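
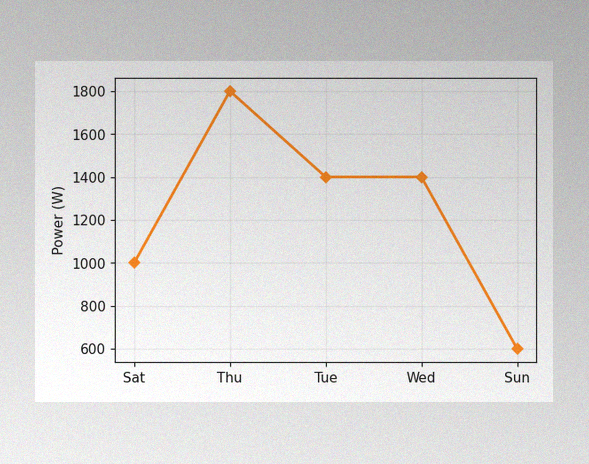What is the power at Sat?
1000W

The image has some photo noise and uneven lighting. At Sat, the line is at 1000W.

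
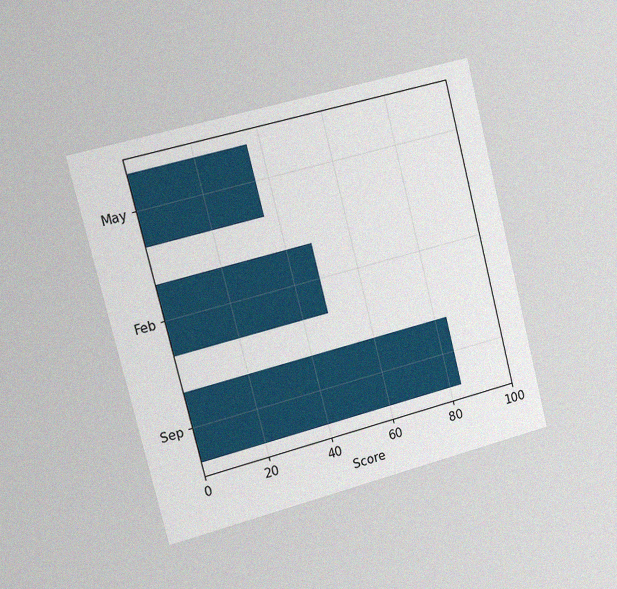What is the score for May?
36

The chart is tilted about 14° counter-clockwise and viewed slightly from the left, with some photo noise. Reading along the chart's x-axis, the May bar reaches 36.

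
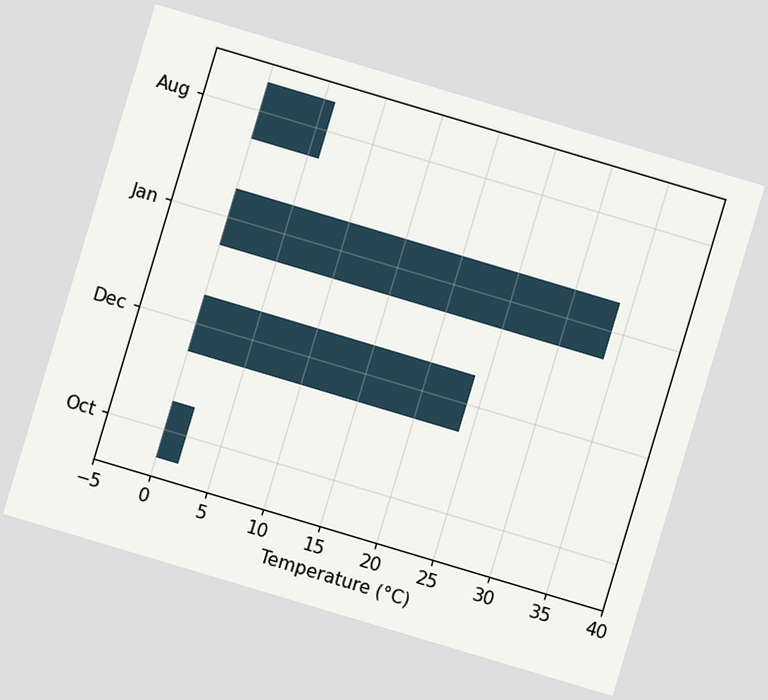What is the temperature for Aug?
6°C

The chart is tilted about 17° clockwise. Reading along the chart's x-axis, the Aug bar reaches 6°C.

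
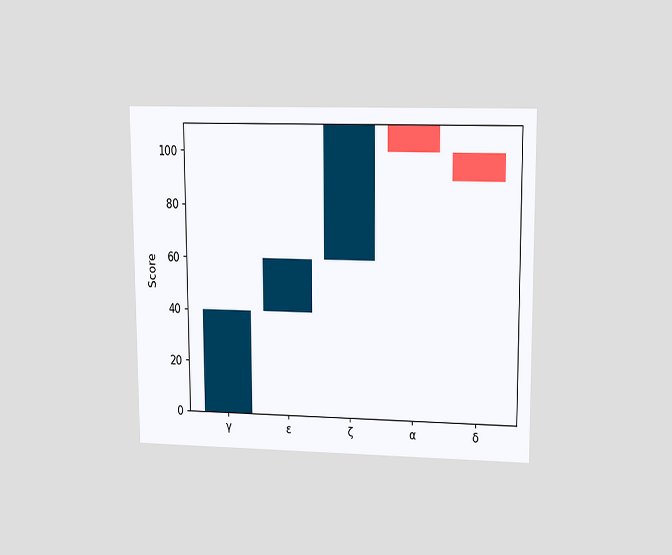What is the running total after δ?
90

The chart is viewed at a slight angle. After δ the running total reaches 90.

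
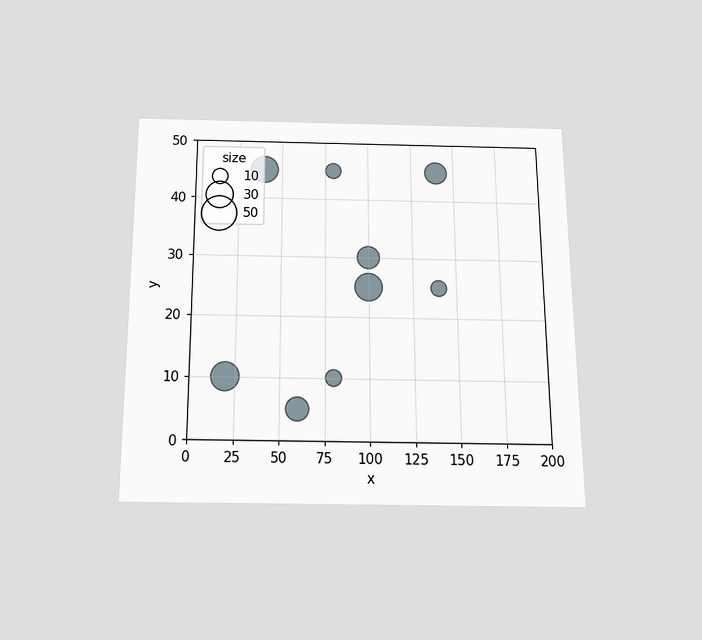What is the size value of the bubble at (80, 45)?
The chart is viewed slightly from below. Matching the bubble at (80, 45) against the size legend gives 10.

10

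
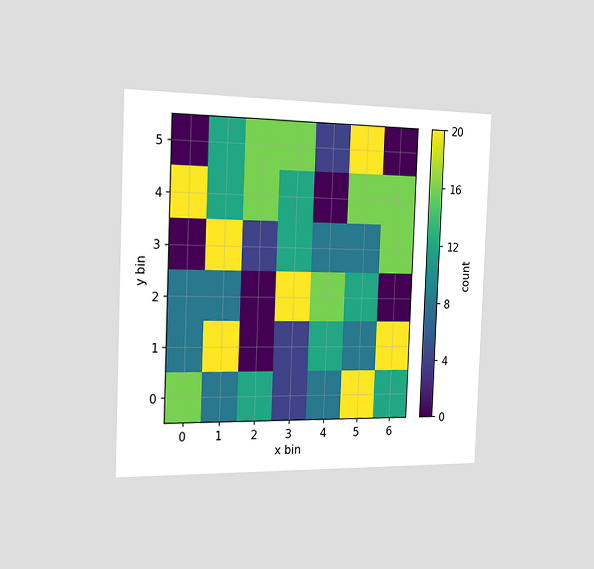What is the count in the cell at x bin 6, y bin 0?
12

The chart is tilted about 2° clockwise and viewed slightly from the left. Matching the cell (6, 0) against the colorbar gives 12.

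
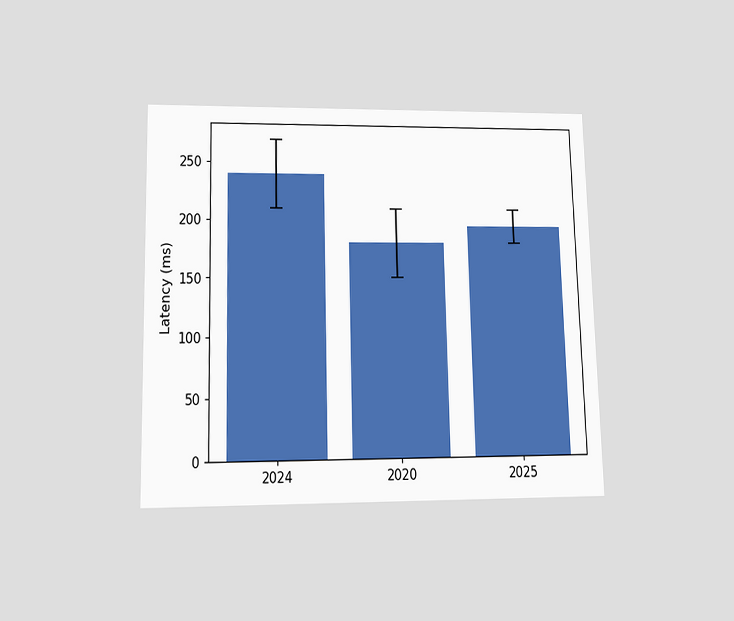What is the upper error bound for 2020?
The chart is viewed slightly from below. The 2020 bar's upper whisker reaches 210ms.

210ms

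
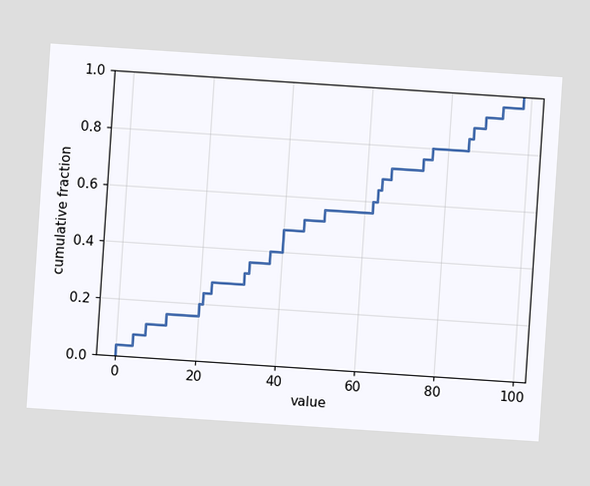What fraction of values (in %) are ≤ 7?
The chart is tilted about 4° clockwise. At x=7 the ECDF step is at 12%.

12%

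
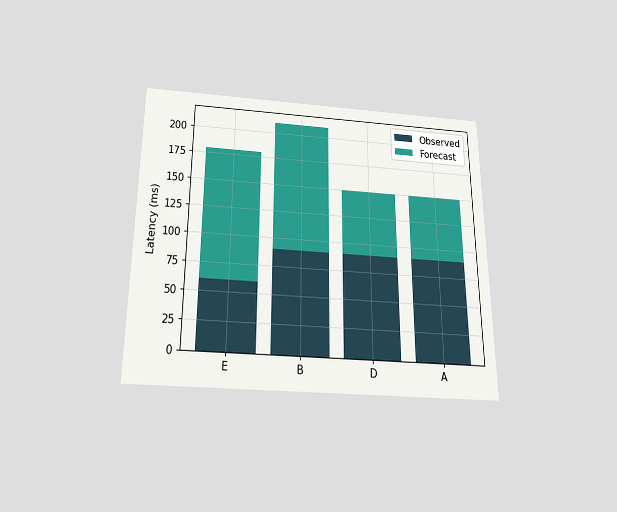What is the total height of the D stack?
The chart is viewed slightly from below. The D stack's top reaches 150ms on the y-axis.

150ms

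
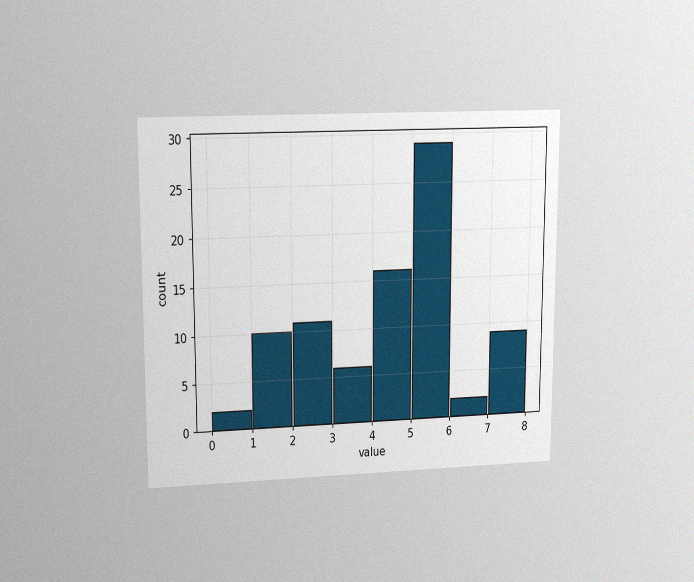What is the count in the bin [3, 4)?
6

The chart is viewed at a slight angle, with some photo noise. The [3, 4) bin has height 6.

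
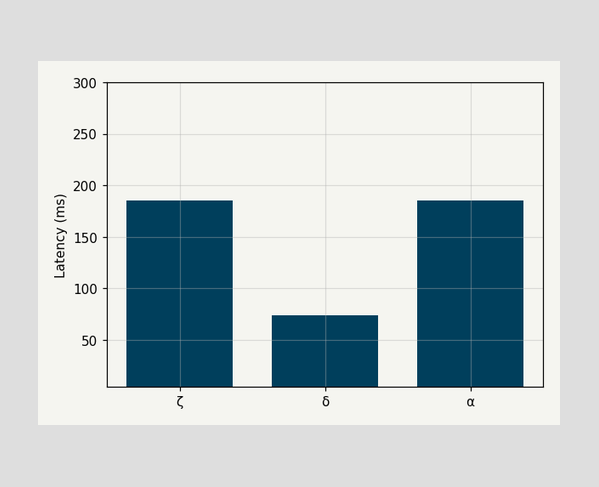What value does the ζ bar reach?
185ms

Reading along the chart's y-axis, the ζ bar reaches 185ms.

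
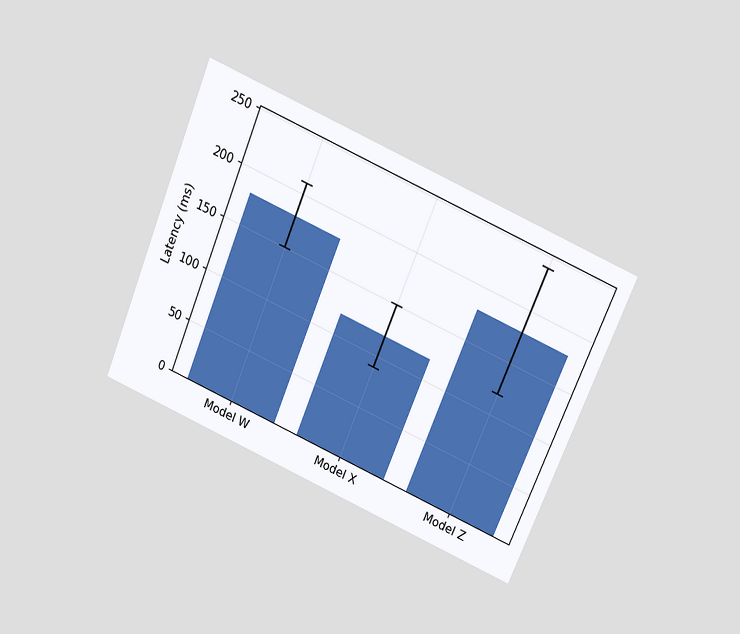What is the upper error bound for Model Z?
The chart is tilted about 23° clockwise and viewed slightly from above. The Model Z bar's upper whisker reaches 240ms.

240ms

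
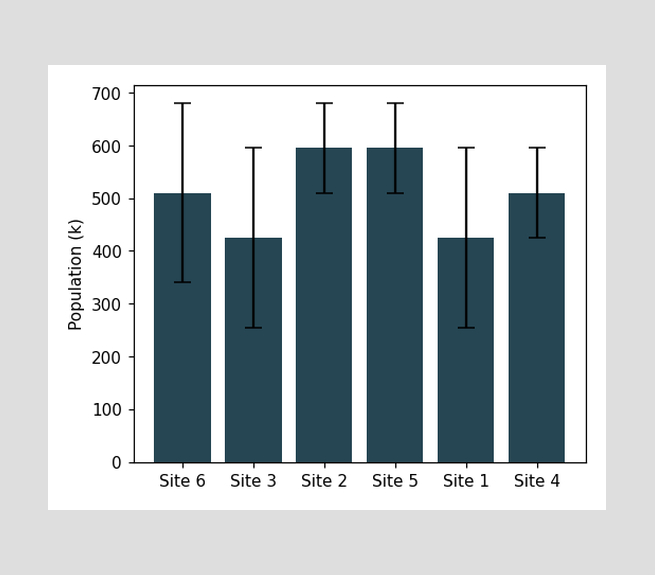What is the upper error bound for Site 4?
The Site 4 bar's upper whisker reaches 595k.

595k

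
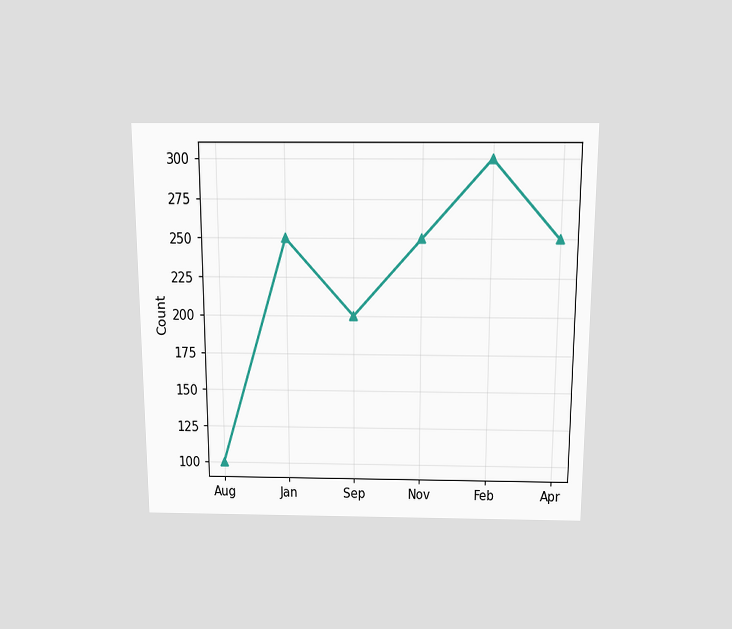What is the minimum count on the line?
The chart is viewed slightly from above. The lowest point is at Aug, and reading across to the y-axis gives 100.

100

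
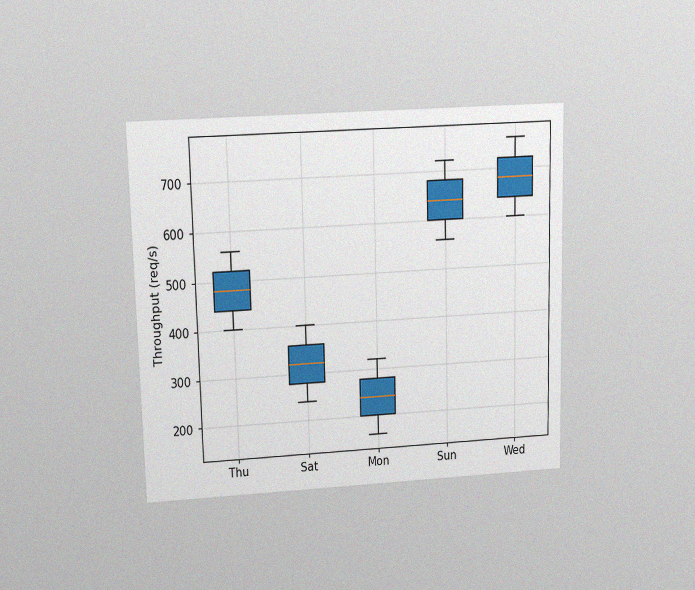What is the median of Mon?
240req/s

The chart is viewed slightly from above, with some photo noise. The median line in the Mon box sits at 240req/s.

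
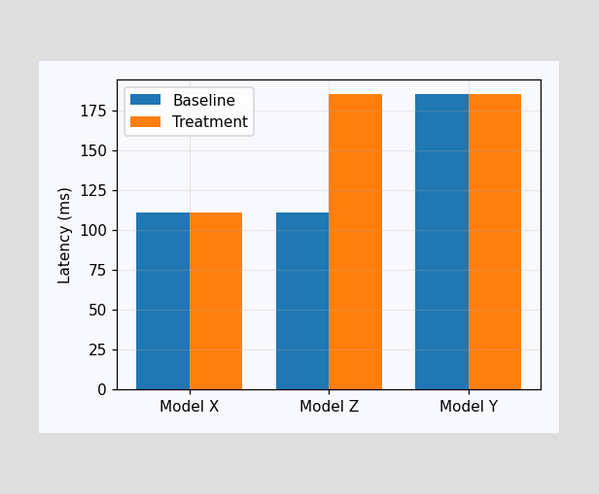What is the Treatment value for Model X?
111ms

The Treatment bar at Model X reaches 111ms on the y-axis.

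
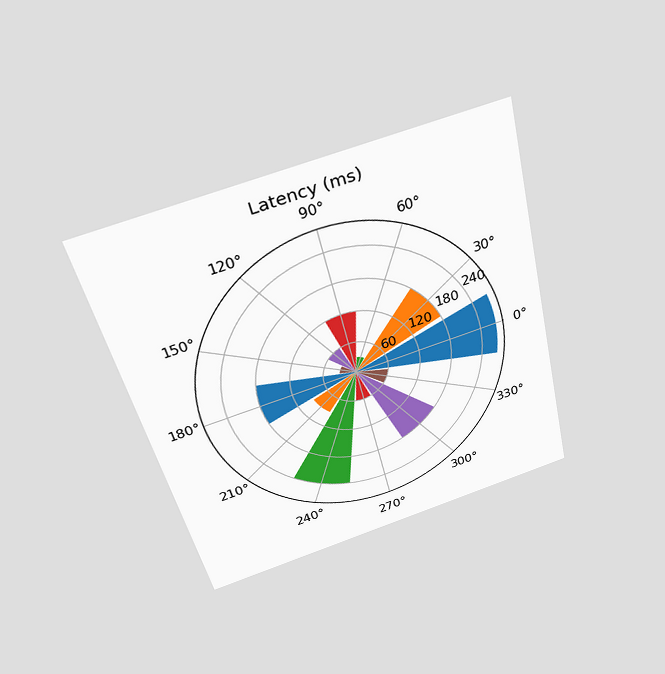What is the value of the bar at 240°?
The chart is tilted about 14° counter-clockwise and viewed slightly from above. The bar at 240° reaches 240ms on the radial axis.

240ms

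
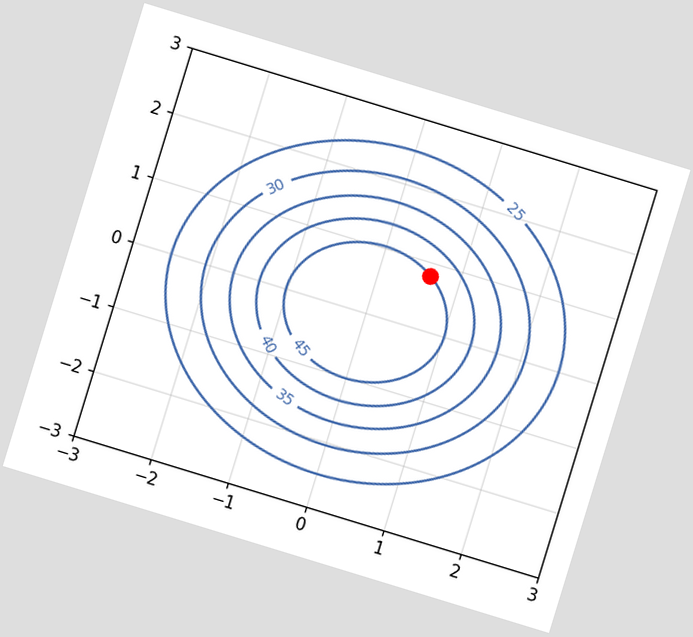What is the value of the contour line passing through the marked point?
The chart is tilted about 17° clockwise. The marked point sits on the contour labelled 45.

45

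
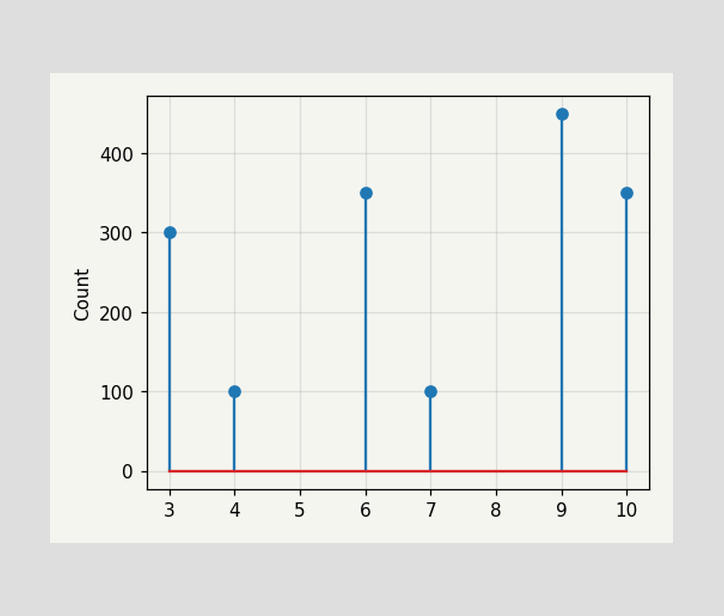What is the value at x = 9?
450

The stem at x=9 reaches 450.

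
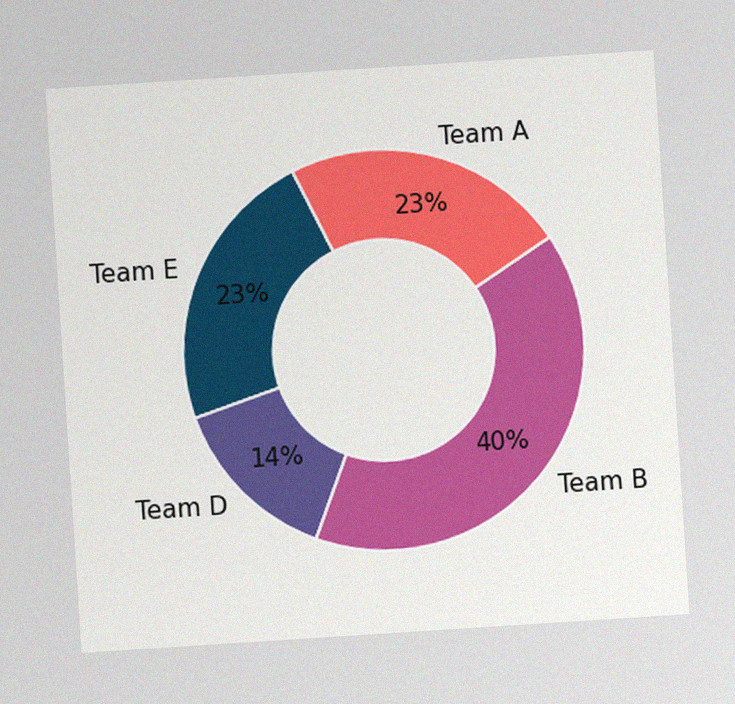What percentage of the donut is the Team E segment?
The chart is tilted about 4° counter-clockwise, with some photo noise. The Team E segment takes up 23% of the ring.

23%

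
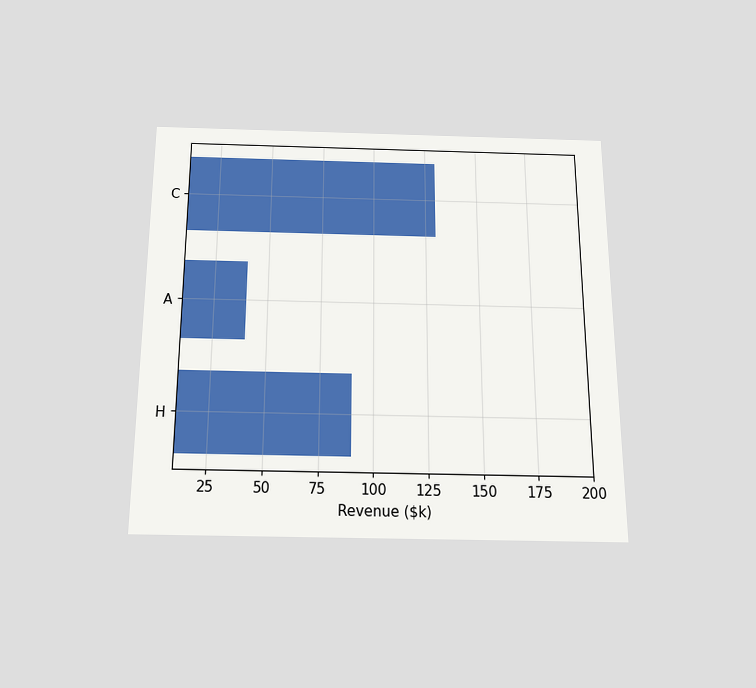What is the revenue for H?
$90k

The chart is viewed slightly from below. Reading along the chart's x-axis, the H bar reaches $90k.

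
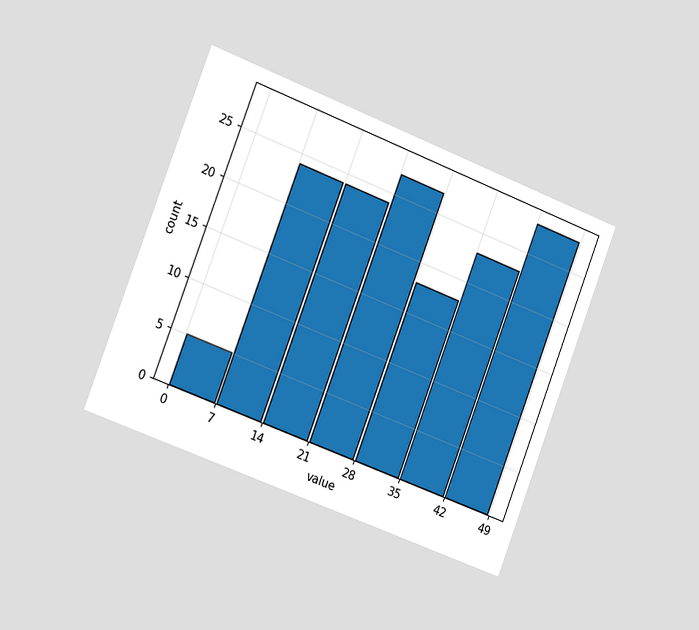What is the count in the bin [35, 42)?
The chart is tilted about 21° clockwise and viewed slightly from the left. The [35, 42) bin has height 23.

23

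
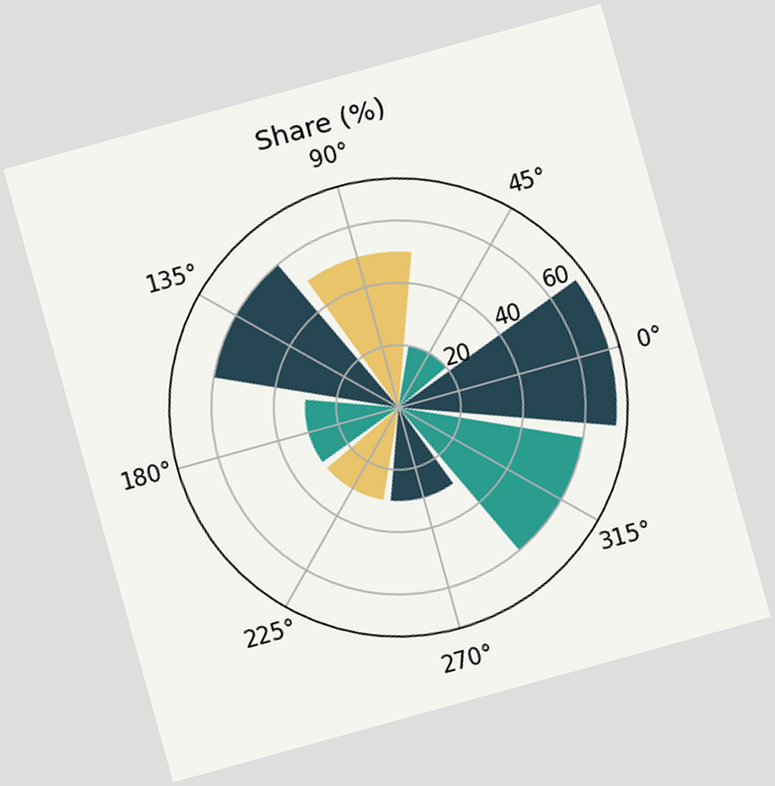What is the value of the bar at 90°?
50%

The chart is tilted about 15° counter-clockwise. The bar at 90° reaches 50% on the radial axis.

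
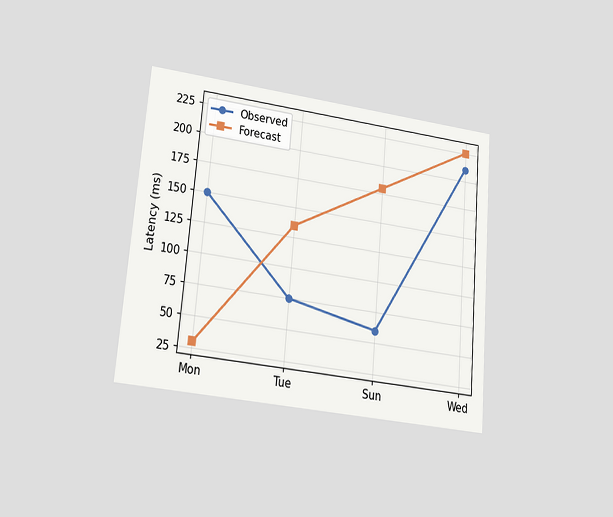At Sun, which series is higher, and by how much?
The chart is tilted about 5° clockwise and viewed at a slight angle. At Sun, Forecast sits above the other line by 120ms.

Forecast, by 120ms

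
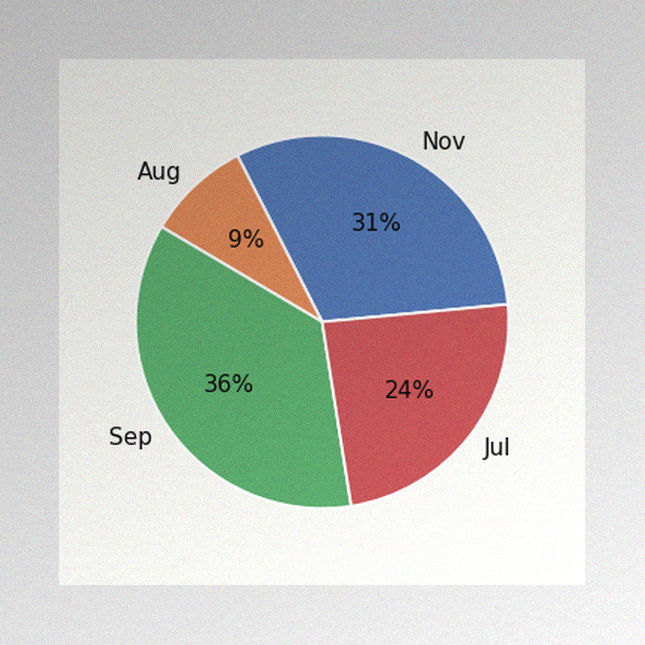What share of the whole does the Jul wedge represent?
24%

The image has some photo noise and uneven lighting. The Jul slice takes up 24% of the pie.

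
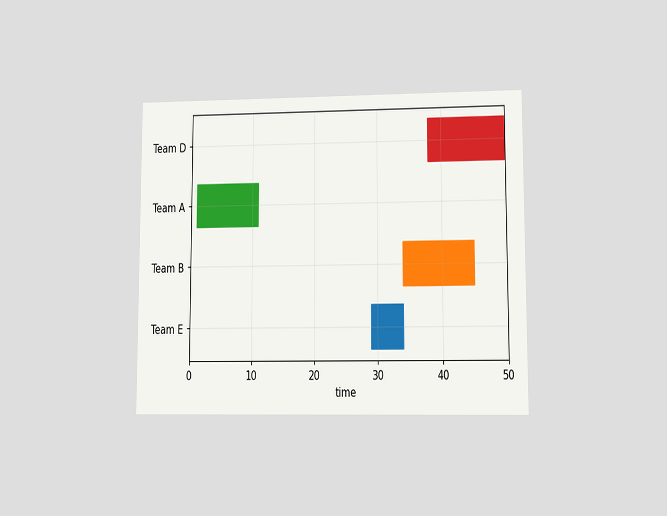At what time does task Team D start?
38

The chart is viewed at a slight angle. The Team D bar begins at t=38.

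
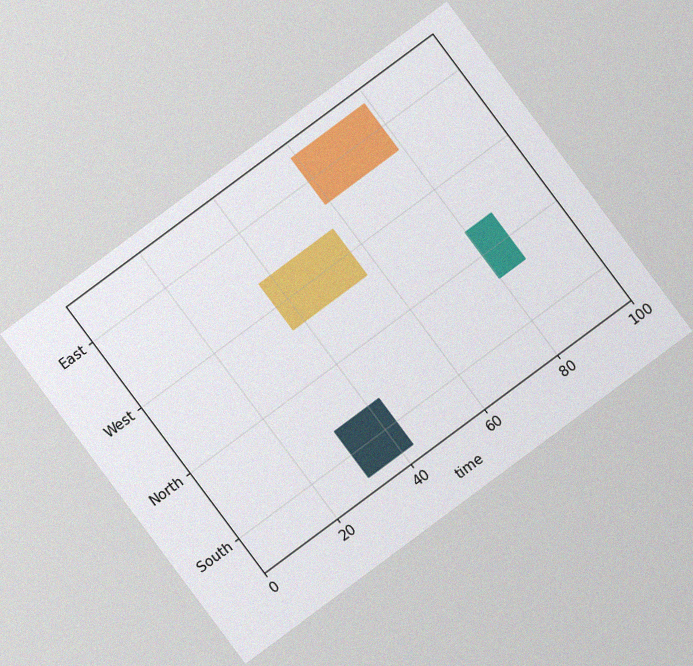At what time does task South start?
The chart is tilted about 37° counter-clockwise, with some photo noise. The South bar begins at t=31.

31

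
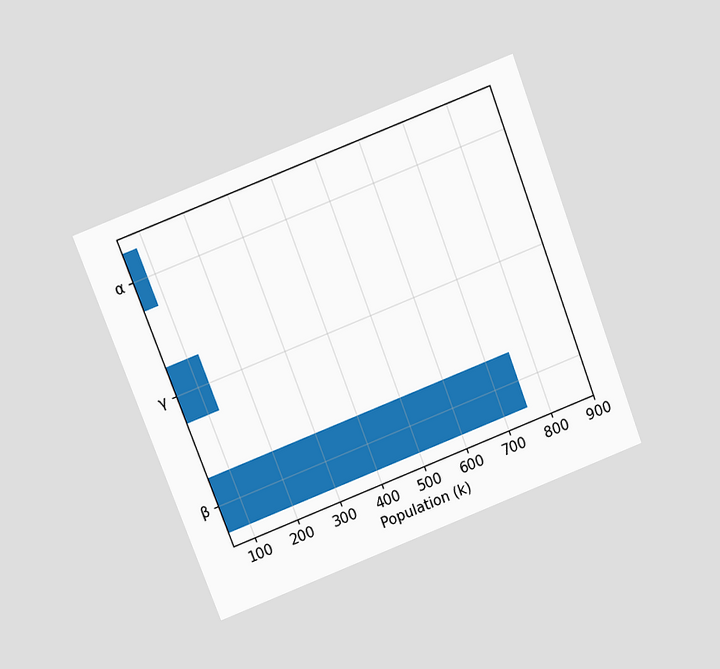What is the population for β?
The chart is tilted about 21° counter-clockwise and viewed at a slight angle. Reading along the chart's x-axis, the β bar reaches 756k.

756k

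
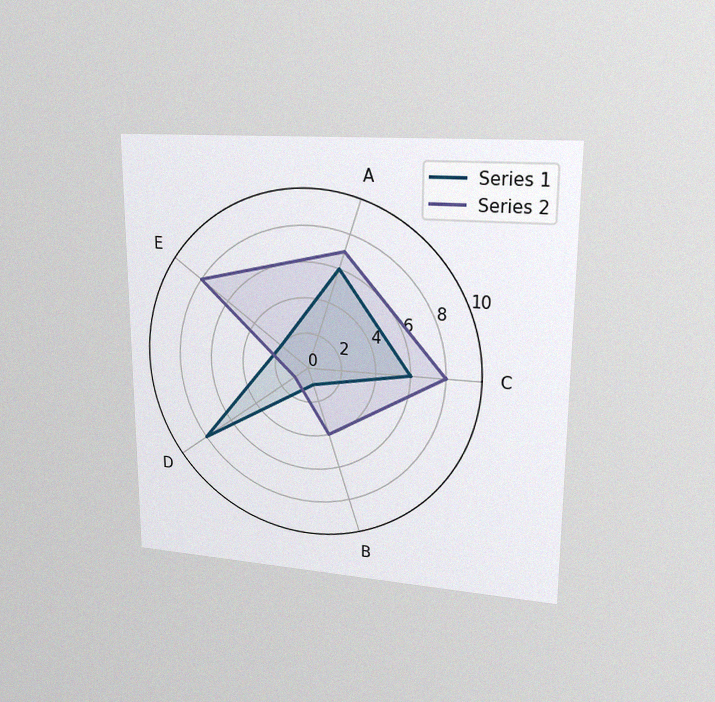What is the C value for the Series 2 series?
The chart is viewed at a slight angle, with some photo noise. On the C axis, Series 2 reaches 8.

8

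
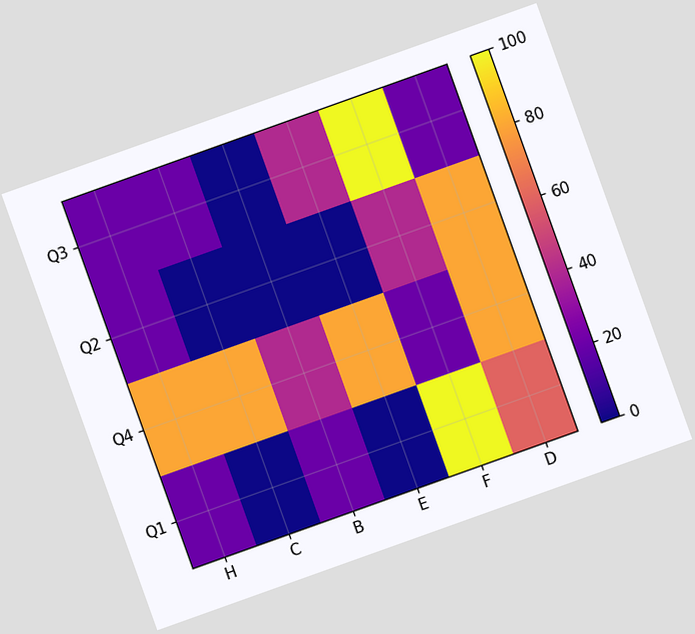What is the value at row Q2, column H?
20

The chart is tilted about 20° counter-clockwise. Matching cell (Q2, H) against the colorbar gives 20.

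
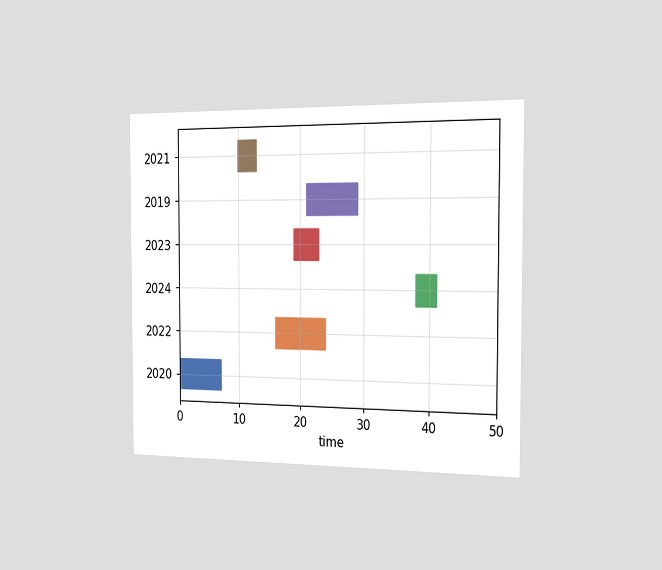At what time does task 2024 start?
38

The chart is viewed slightly from the right. The 2024 bar begins at t=38.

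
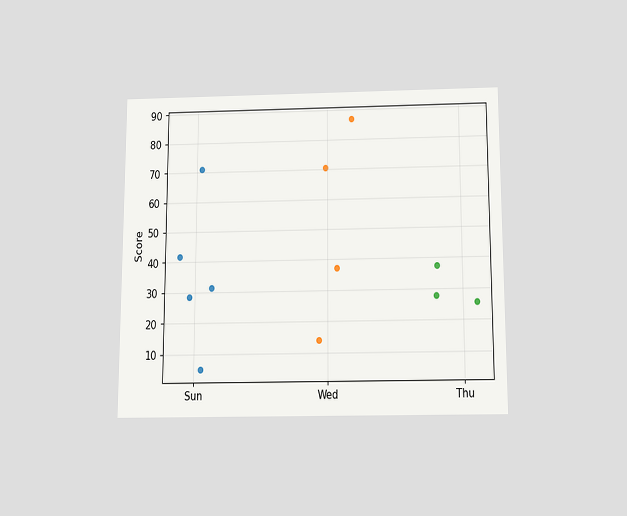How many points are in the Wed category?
The chart is viewed slightly from below. Counting the markers in the Wed column gives 4.

4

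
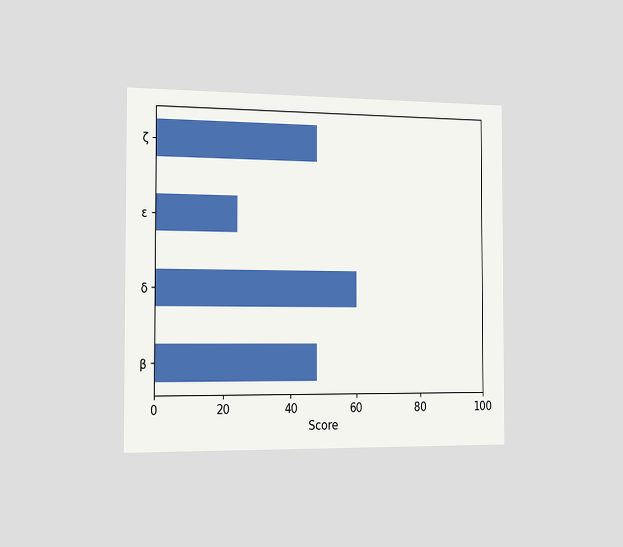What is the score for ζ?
48

The chart is viewed slightly from the left. Reading along the chart's x-axis, the ζ bar reaches 48.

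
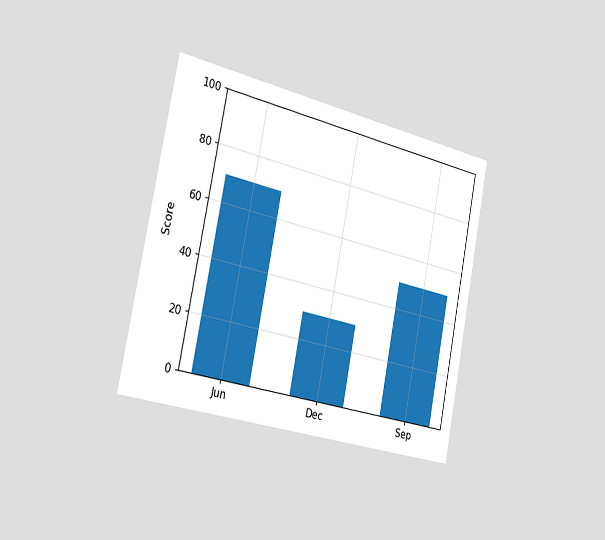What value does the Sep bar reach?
50

The chart is tilted about 11° clockwise and viewed slightly from the left. Reading along the chart's y-axis, the Sep bar reaches 50.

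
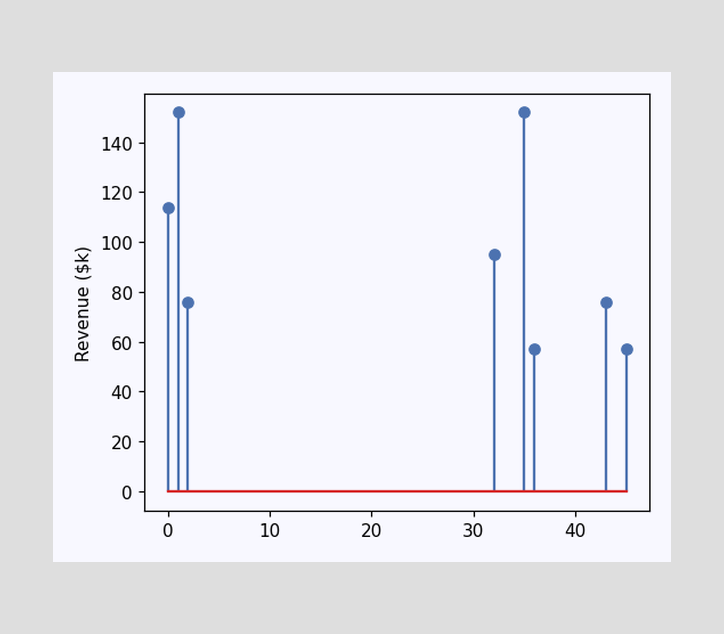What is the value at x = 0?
$114k

The stem at x=0 reaches $114k.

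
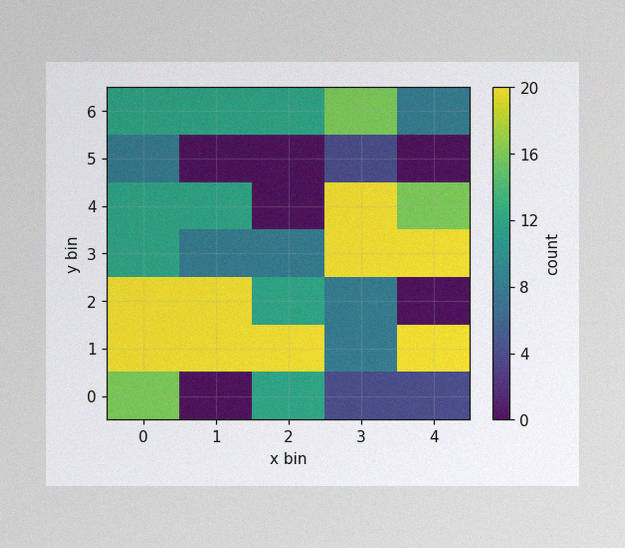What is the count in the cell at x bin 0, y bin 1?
20

The image has some photo noise and uneven lighting. Matching the cell (0, 1) against the colorbar gives 20.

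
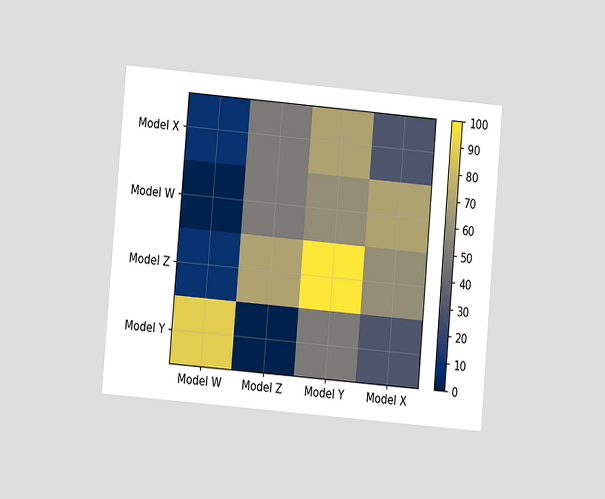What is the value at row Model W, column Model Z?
50

The chart is tilted about 5° clockwise and viewed at a slight angle. Matching cell (Model W, Model Z) against the colorbar gives 50.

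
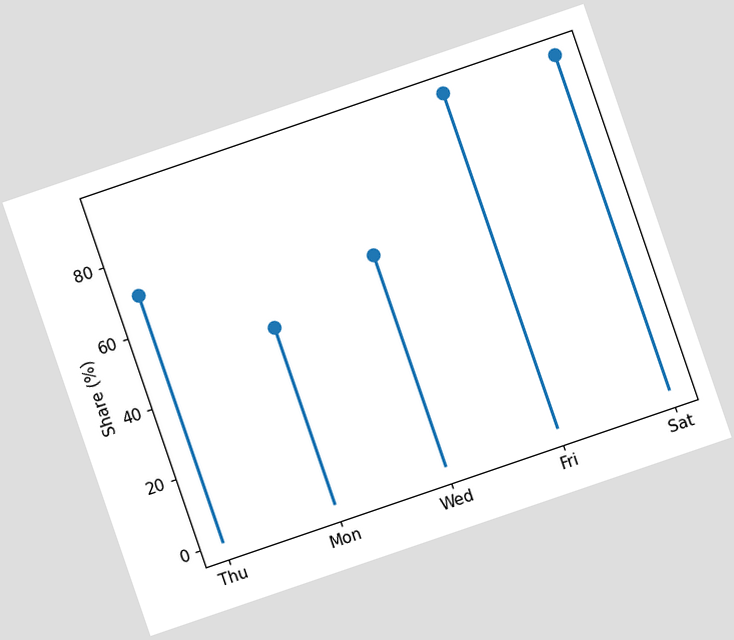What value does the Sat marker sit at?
The chart is tilted about 19° counter-clockwise. The Sat marker sits at 95%.

95%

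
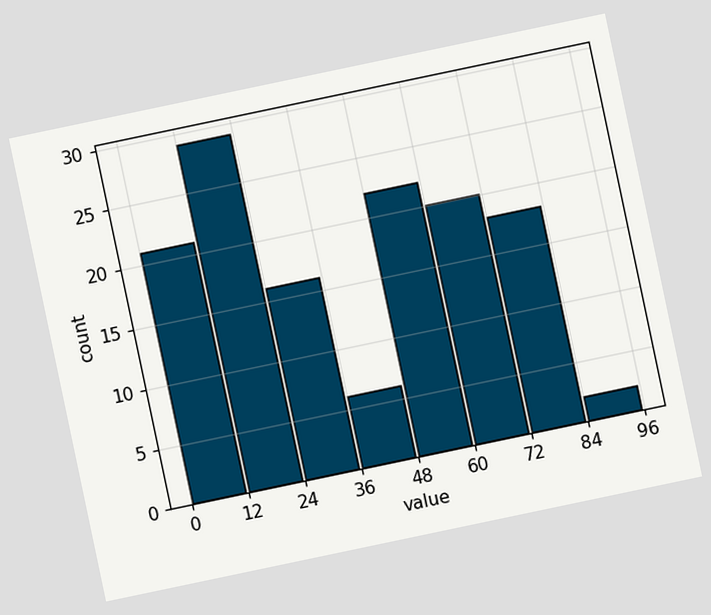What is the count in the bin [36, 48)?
6

The chart is tilted about 12° counter-clockwise. The [36, 48) bin has height 6.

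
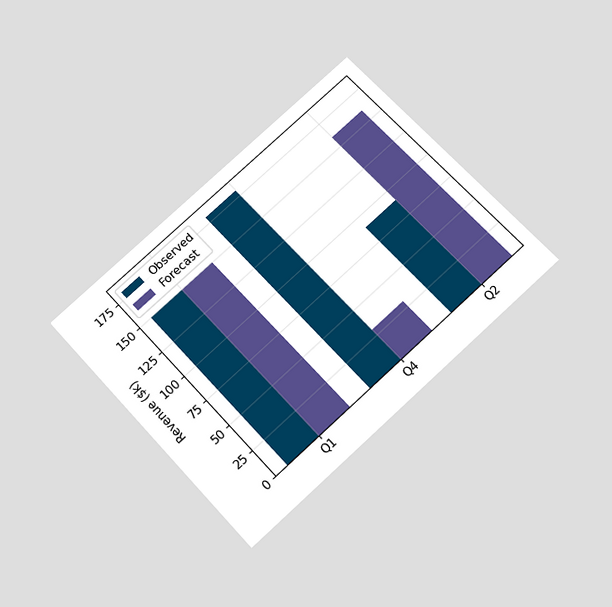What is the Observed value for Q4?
$180k

The chart is tilted about 42° counter-clockwise and viewed slightly from below. The Observed bar at Q4 reaches $180k on the y-axis.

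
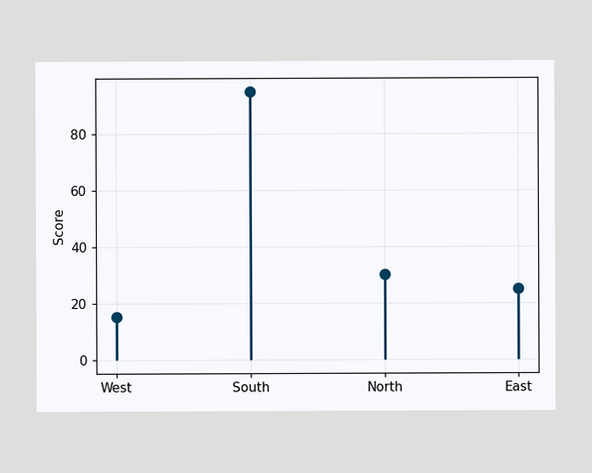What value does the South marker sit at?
The South marker sits at 95.

95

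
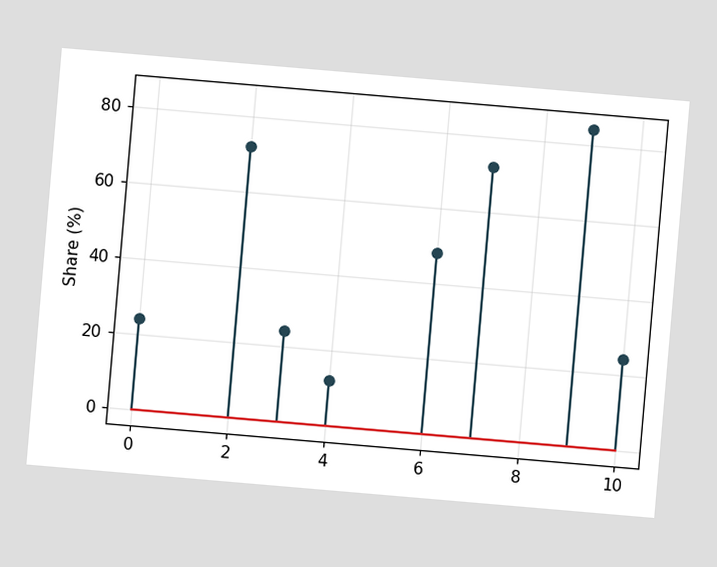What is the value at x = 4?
The chart is tilted about 5° clockwise. The stem at x=4 reaches 12%.

12%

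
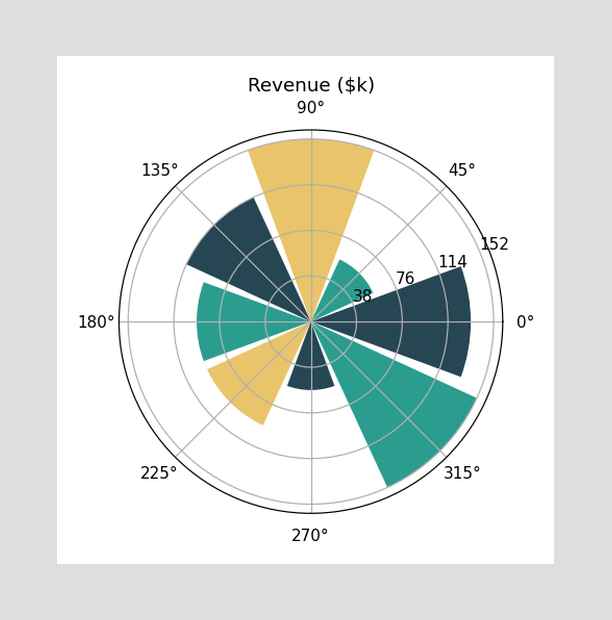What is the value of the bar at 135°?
The bar at 135° reaches $114k on the radial axis.

$114k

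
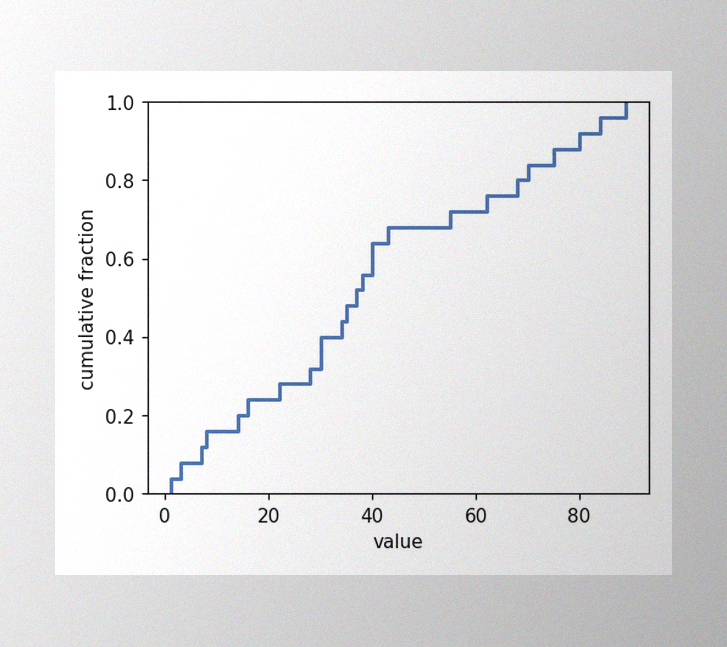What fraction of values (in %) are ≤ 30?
The image has some photo noise and uneven lighting. At x=30 the ECDF step is at 40%.

40%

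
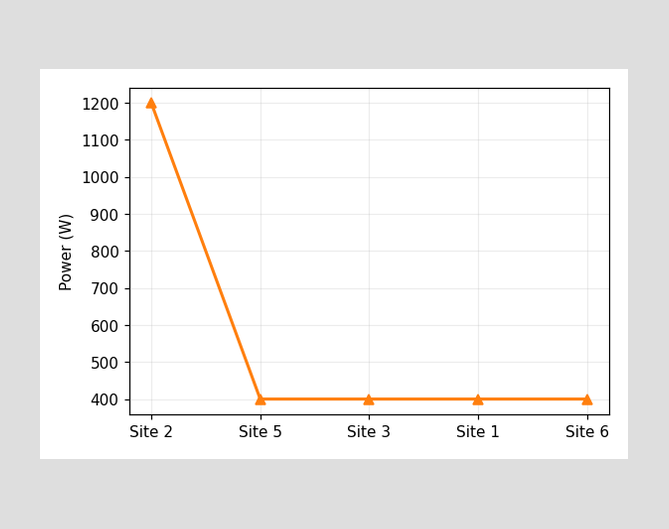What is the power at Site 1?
400W

At Site 1, the line is at 400W.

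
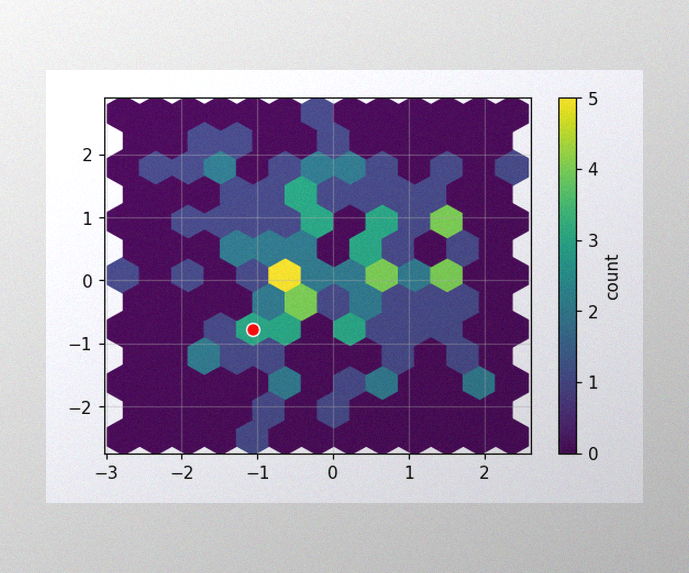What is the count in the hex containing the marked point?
The image has some photo noise and uneven lighting. The marked hex reads 3 on the colorbar.

3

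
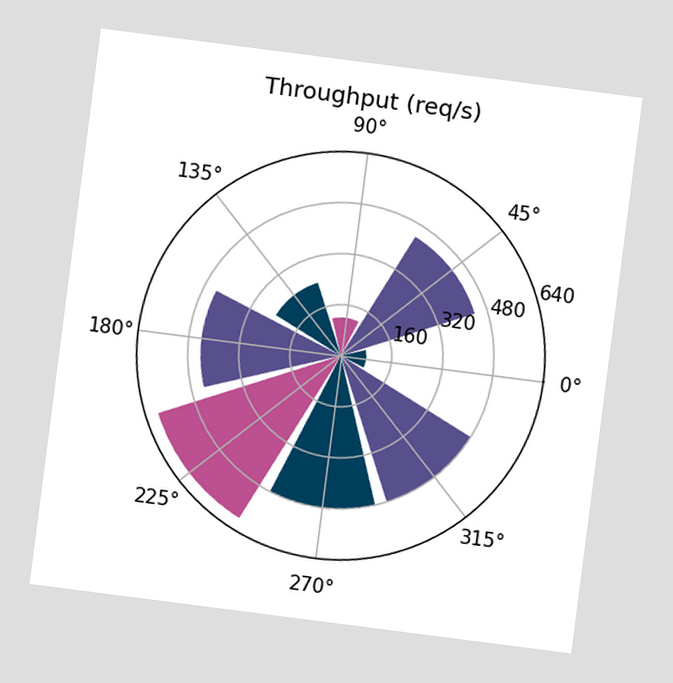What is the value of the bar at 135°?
240req/s

The chart is tilted about 7° clockwise. The bar at 135° reaches 240req/s on the radial axis.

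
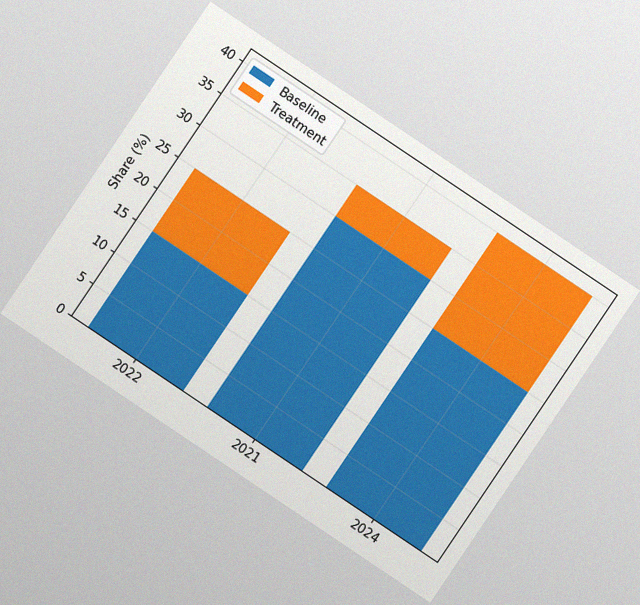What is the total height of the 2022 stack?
25%

The chart is tilted about 34° clockwise, with some photo noise. The 2022 stack's top reaches 25% on the y-axis.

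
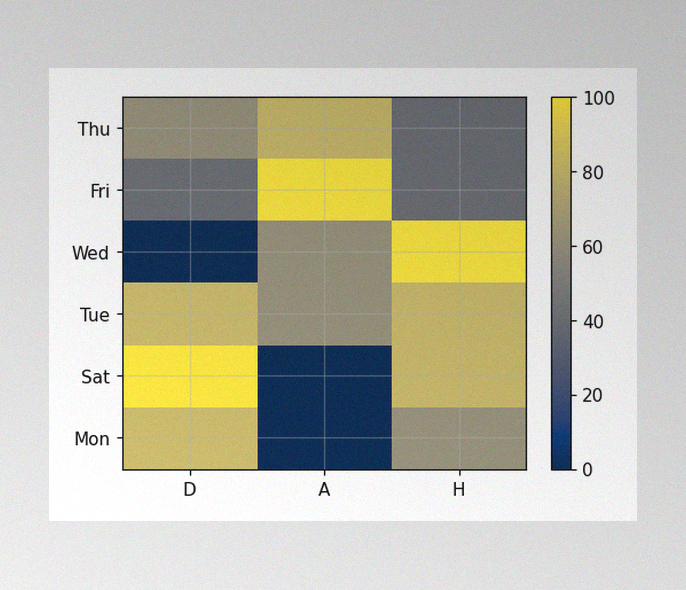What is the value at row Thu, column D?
The image has some photo noise and uneven lighting. Matching cell (Thu, D) against the colorbar gives 60.

60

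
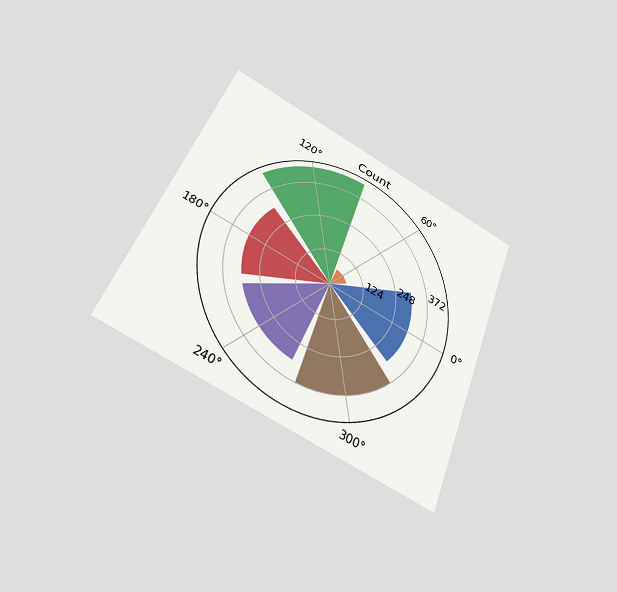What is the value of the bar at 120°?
The chart is tilted about 21° clockwise and viewed slightly from below. The bar at 120° reaches 434 on the radial axis.

434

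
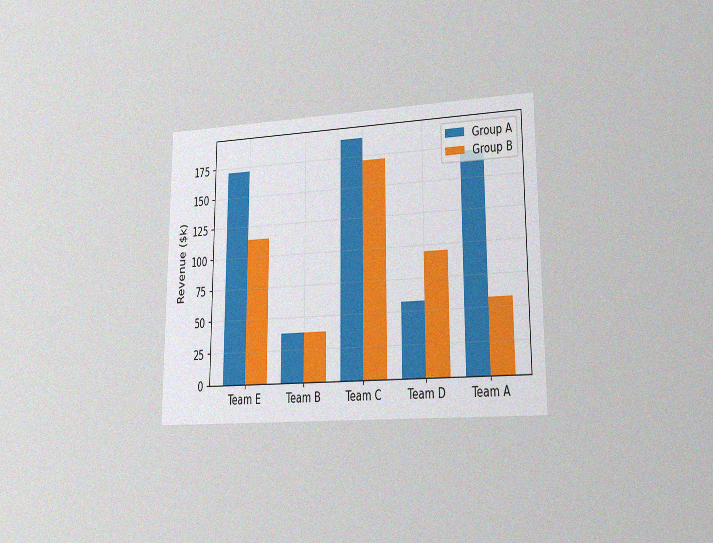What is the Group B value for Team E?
$114k

The chart is viewed slightly from the right, with some photo noise. The Group B bar at Team E reaches $114k on the y-axis.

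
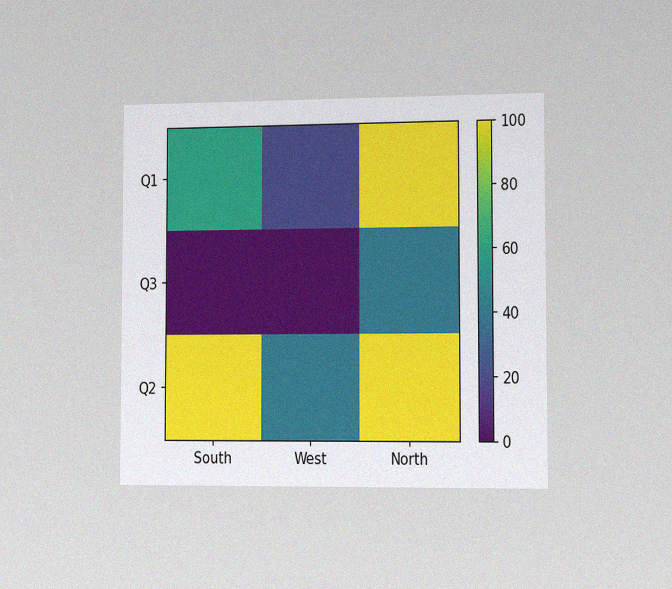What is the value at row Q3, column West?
0

The chart is viewed slightly from the right, with some photo noise. Matching cell (Q3, West) against the colorbar gives 0.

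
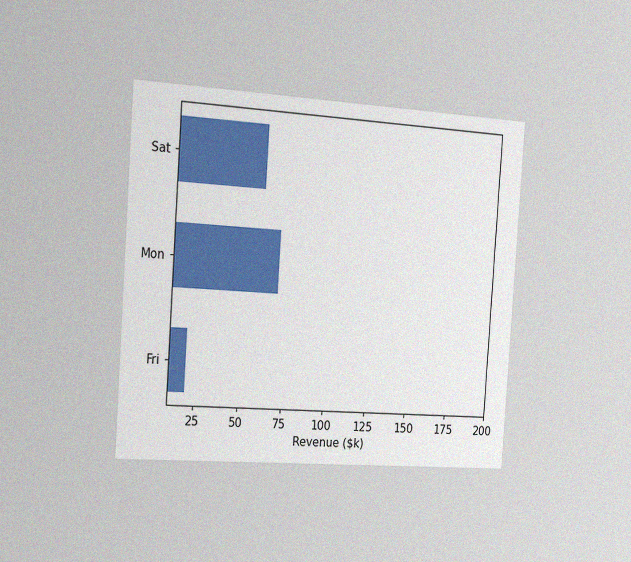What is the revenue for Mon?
$70k

The chart is tilted about 4° clockwise and viewed slightly from the left, with some photo noise. Reading along the chart's x-axis, the Mon bar reaches $70k.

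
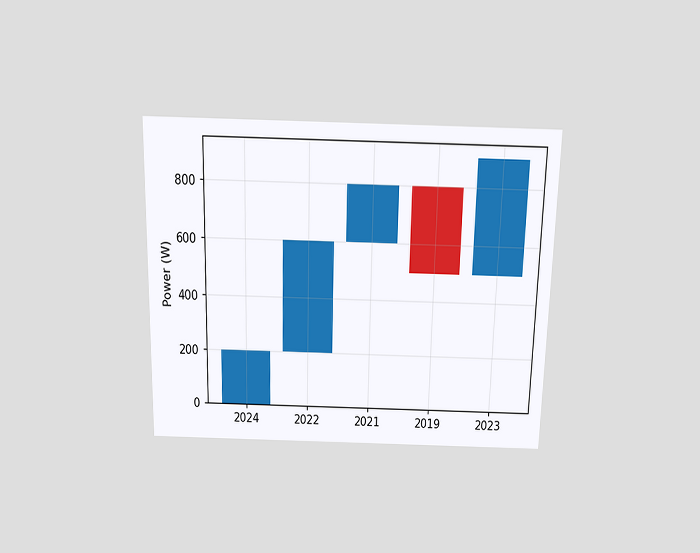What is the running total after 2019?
500W

The chart is viewed slightly from above. After 2019 the running total reaches 500W.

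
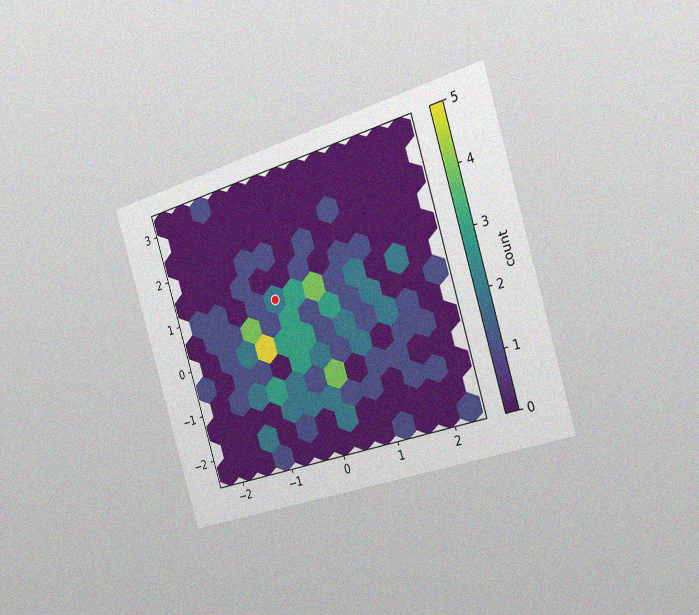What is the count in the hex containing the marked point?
2

The chart is tilted about 17° counter-clockwise and viewed slightly from the right, with some photo noise. The marked hex reads 2 on the colorbar.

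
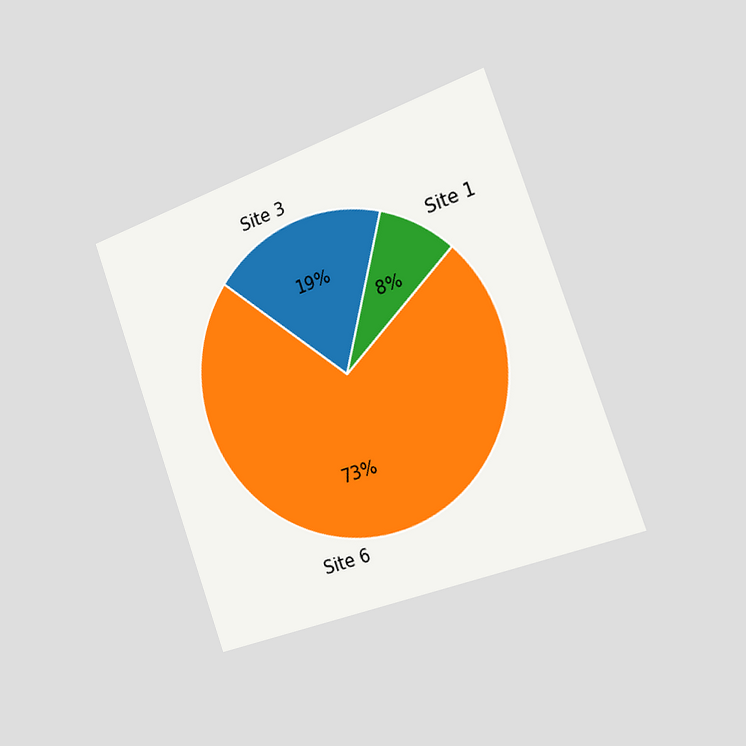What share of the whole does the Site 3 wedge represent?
The chart is tilted about 20° counter-clockwise and viewed slightly from the right. The Site 3 slice takes up 19% of the pie.

19%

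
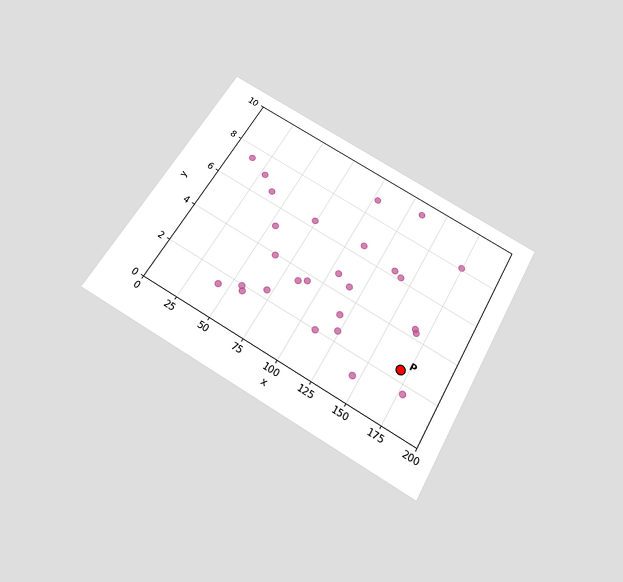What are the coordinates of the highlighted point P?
(170, 2.5)

The chart is tilted about 30° clockwise and viewed slightly from below. Following the gridlines from P to each axis, P sits at (170, 2.5).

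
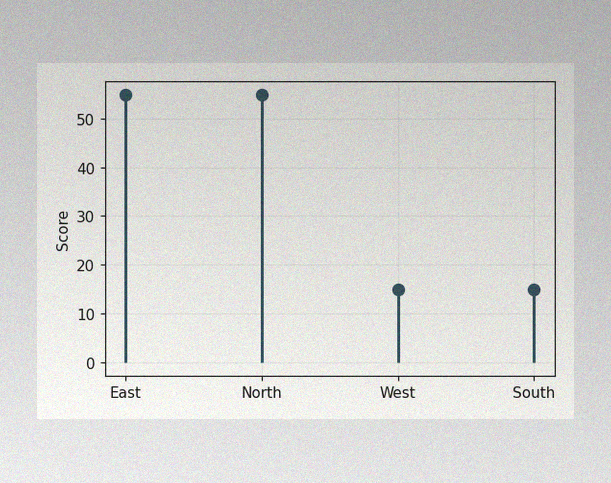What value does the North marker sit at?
The image has some photo noise and uneven lighting. The North marker sits at 55.

55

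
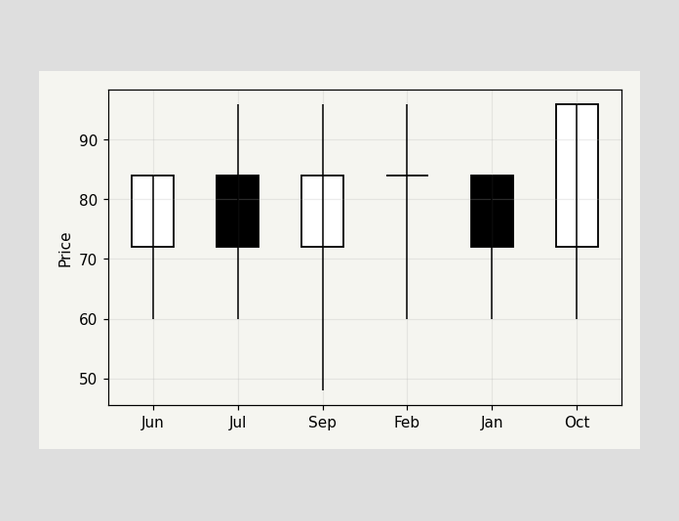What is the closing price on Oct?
96

The Oct candle closes at 96.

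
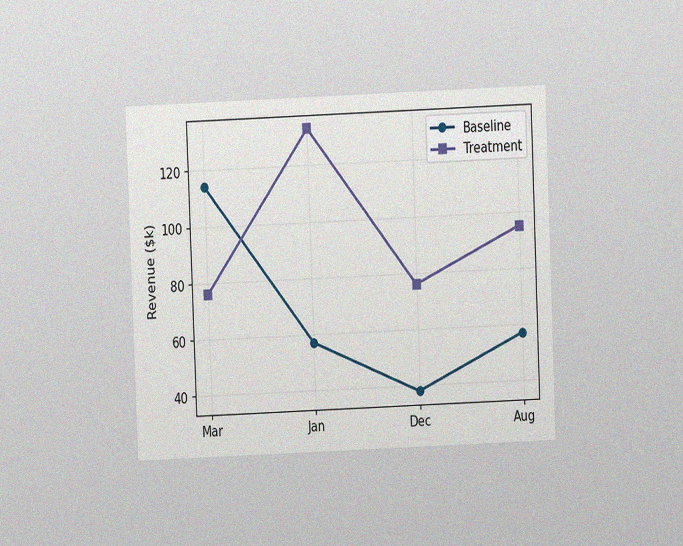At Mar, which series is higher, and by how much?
Baseline, by $38k

The chart is tilted about 2° counter-clockwise and viewed at a slight angle, with some photo noise. At Mar, Baseline sits above the other line by $38k.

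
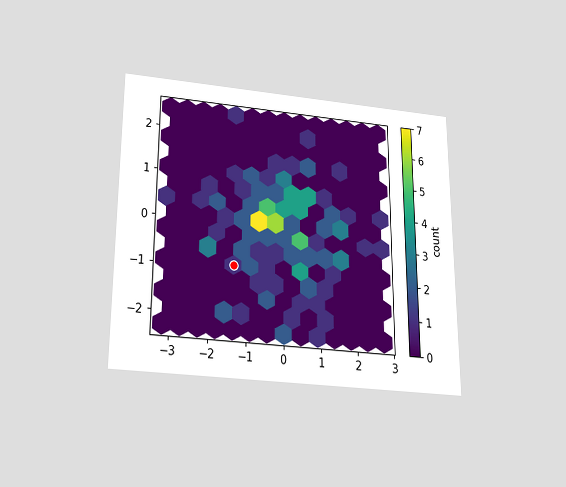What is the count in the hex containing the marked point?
The chart is viewed slightly from below. The marked hex reads 1 on the colorbar.

1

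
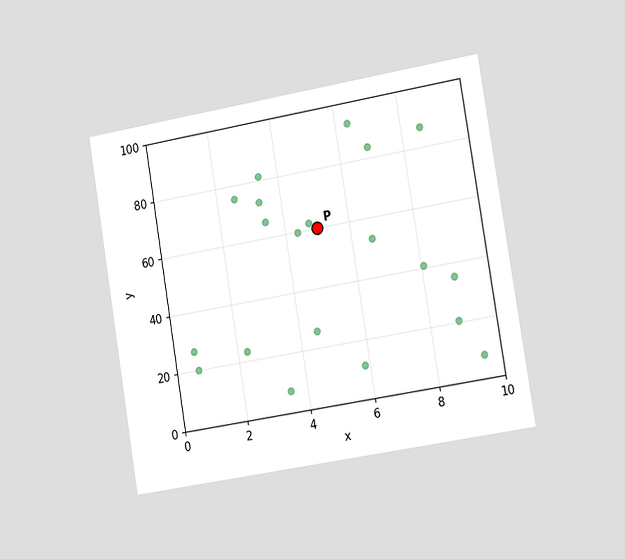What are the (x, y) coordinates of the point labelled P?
The chart is tilted about 9° counter-clockwise and viewed slightly from the right. Following the gridlines from P to each axis, P sits at (5, 60).

(5, 60)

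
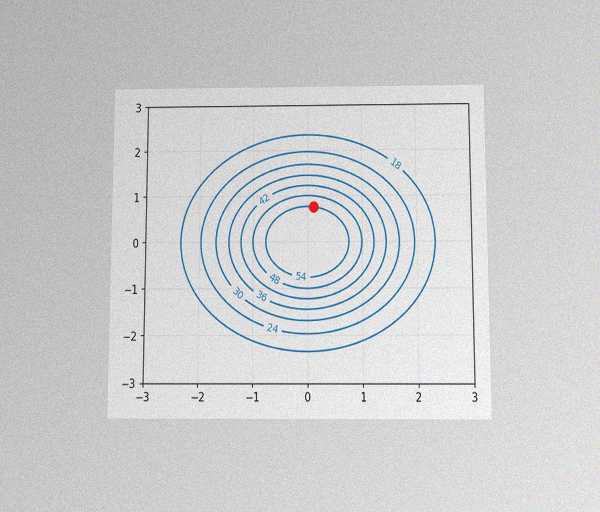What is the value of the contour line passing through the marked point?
The chart is viewed slightly from below, with some photo noise. The marked point sits on the contour labelled 54.

54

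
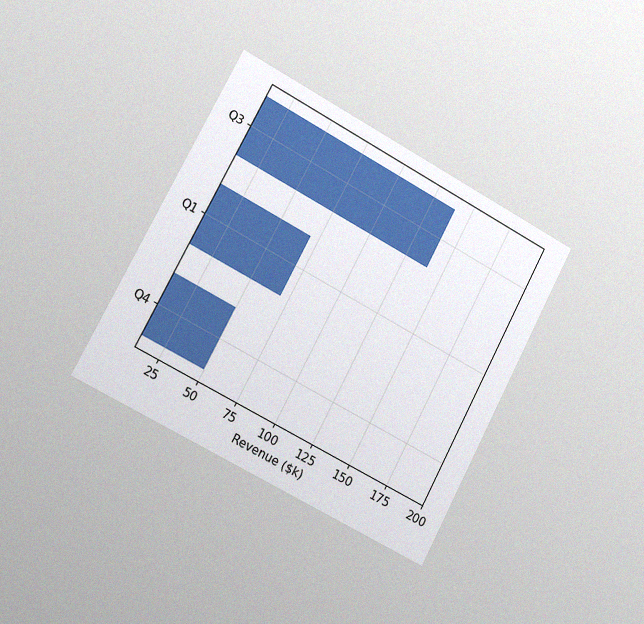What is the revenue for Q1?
$70k

The chart is tilted about 28° clockwise and viewed slightly from the left, with some photo noise. Reading along the chart's x-axis, the Q1 bar reaches $70k.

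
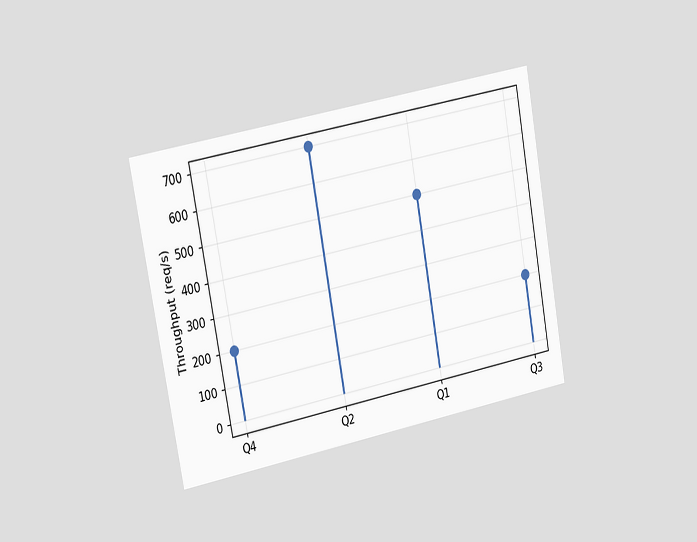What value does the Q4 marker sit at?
The chart is tilted about 10° counter-clockwise and viewed slightly from the left. The Q4 marker sits at 200req/s.

200req/s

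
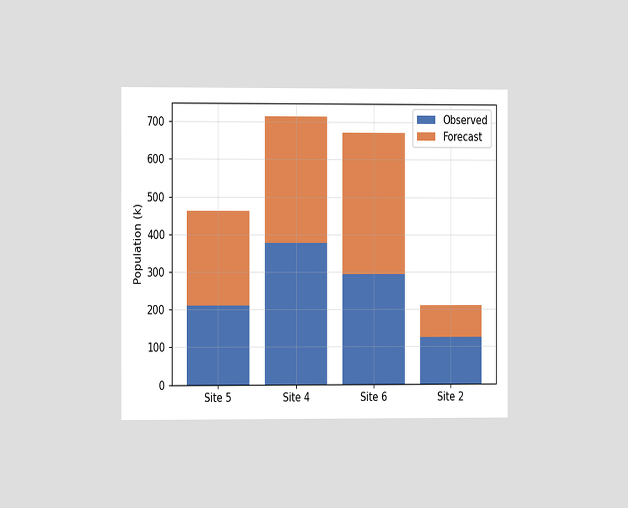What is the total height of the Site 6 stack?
672k

The chart is viewed at a slight angle. The Site 6 stack's top reaches 672k on the y-axis.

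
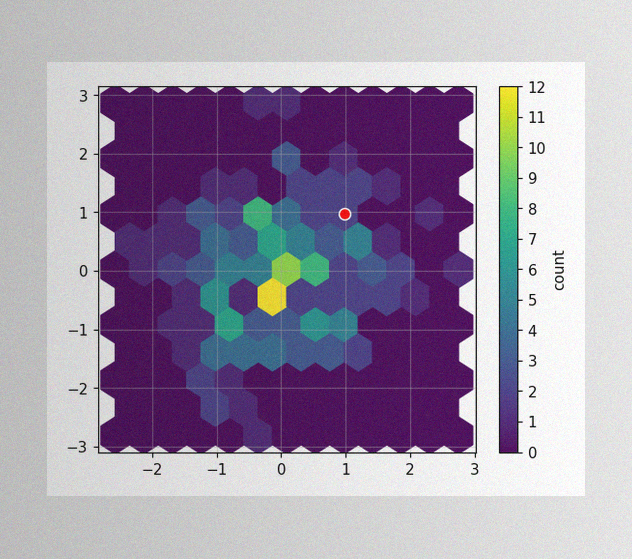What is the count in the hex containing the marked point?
2

The image has some photo noise and uneven lighting. The marked hex reads 2 on the colorbar.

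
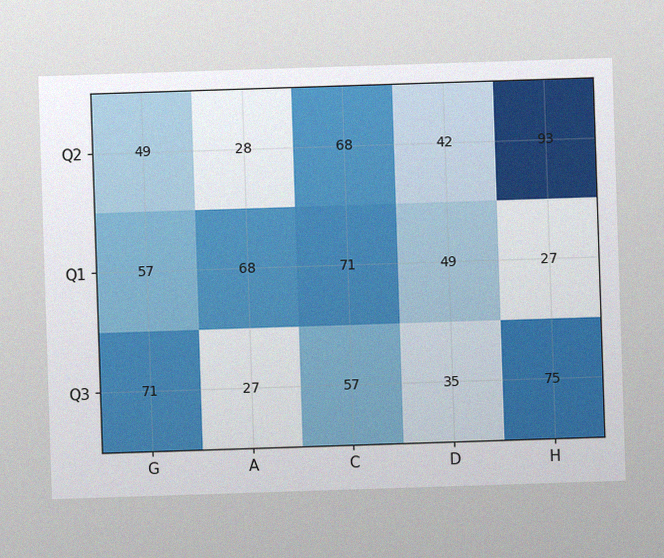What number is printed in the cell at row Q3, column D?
35

The image has some photo noise and uneven lighting. The (Q3, D) cell reads 35.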